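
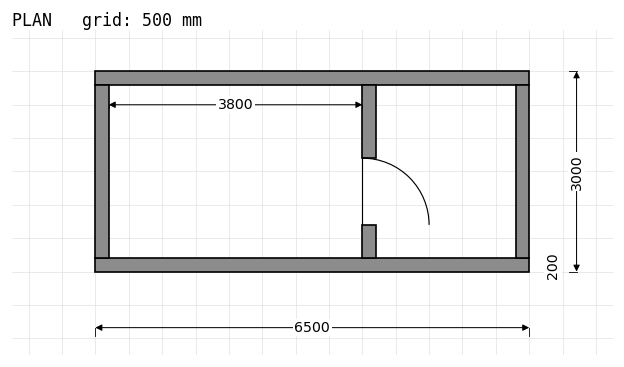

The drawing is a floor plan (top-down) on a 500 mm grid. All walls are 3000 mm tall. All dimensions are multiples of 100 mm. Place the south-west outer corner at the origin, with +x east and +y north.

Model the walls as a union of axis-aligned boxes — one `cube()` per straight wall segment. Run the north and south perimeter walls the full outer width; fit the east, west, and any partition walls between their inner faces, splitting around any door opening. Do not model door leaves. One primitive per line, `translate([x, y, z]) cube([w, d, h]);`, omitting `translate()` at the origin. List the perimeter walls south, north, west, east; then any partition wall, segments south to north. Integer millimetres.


cube([6500, 200, 3000]);
translate([0, 2800, 0]) cube([6500, 200, 3000]);
translate([0, 200, 0]) cube([200, 2600, 3000]);
translate([6300, 200, 0]) cube([200, 2600, 3000]);
translate([4000, 200, 0]) cube([200, 500, 3000]);
translate([4000, 1700, 0]) cube([200, 1100, 3000]);


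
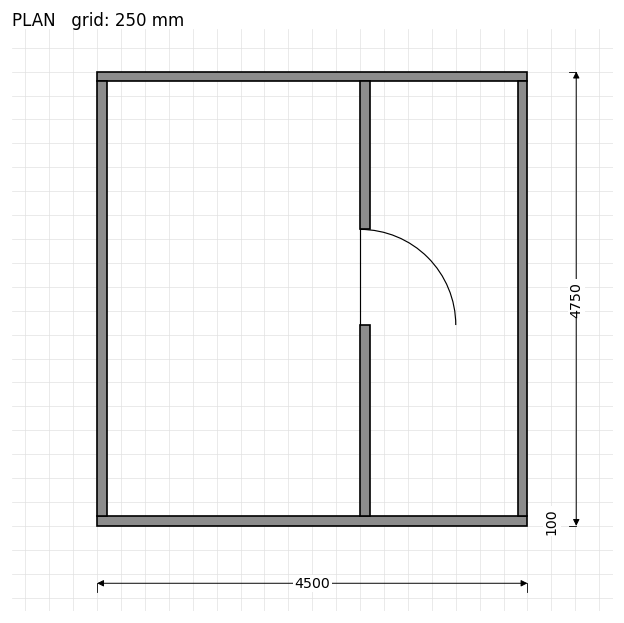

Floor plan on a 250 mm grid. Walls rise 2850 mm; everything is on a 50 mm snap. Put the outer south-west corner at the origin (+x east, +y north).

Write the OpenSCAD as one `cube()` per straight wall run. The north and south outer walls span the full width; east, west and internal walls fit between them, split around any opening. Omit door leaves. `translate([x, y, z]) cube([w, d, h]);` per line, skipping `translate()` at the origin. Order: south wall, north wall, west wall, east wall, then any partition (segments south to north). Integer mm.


cube([4500, 100, 2850]);
translate([0, 4650, 0]) cube([4500, 100, 2850]);
translate([0, 100, 0]) cube([100, 4550, 2850]);
translate([4400, 100, 0]) cube([100, 4550, 2850]);
translate([2750, 100, 0]) cube([100, 2000, 2850]);
translate([2750, 3100, 0]) cube([100, 1550, 2850]);


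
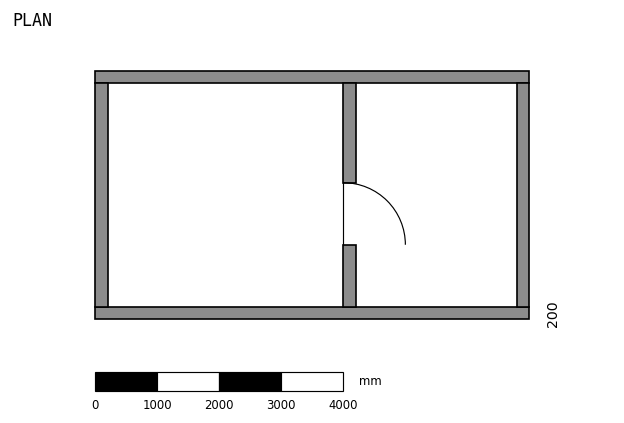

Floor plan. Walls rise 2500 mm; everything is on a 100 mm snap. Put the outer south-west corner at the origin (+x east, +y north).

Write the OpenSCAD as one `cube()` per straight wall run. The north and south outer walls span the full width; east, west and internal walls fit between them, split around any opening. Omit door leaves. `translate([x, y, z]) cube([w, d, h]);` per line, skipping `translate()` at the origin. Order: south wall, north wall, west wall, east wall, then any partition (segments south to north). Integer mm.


cube([7000, 200, 2500]);
translate([0, 3800, 0]) cube([7000, 200, 2500]);
translate([0, 200, 0]) cube([200, 3600, 2500]);
translate([6800, 200, 0]) cube([200, 3600, 2500]);
translate([4000, 200, 0]) cube([200, 1000, 2500]);
translate([4000, 2200, 0]) cube([200, 1600, 2500]);


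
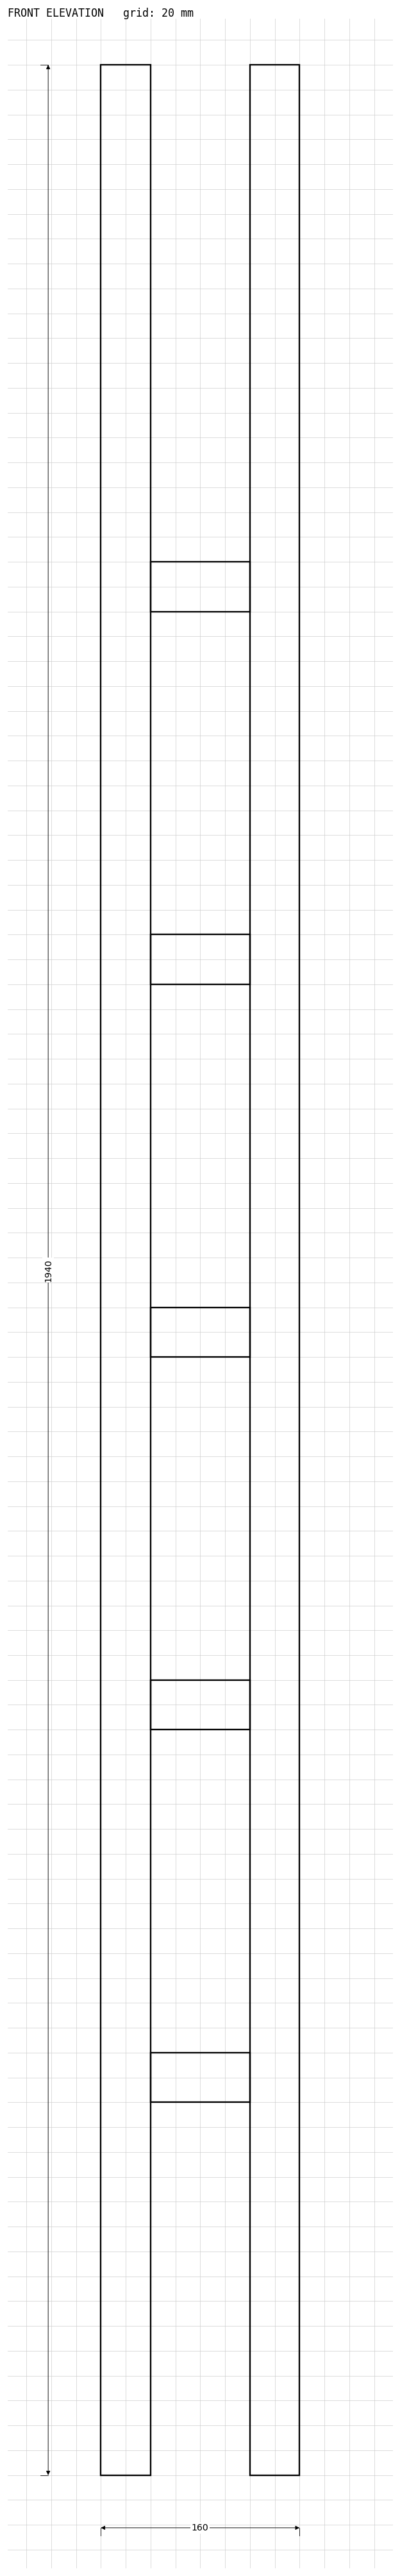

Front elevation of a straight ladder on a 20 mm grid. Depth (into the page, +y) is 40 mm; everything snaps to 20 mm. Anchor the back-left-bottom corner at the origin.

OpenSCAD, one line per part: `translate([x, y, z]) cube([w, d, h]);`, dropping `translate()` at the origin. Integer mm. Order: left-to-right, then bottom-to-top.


cube([40, 40, 1940]);
translate([40, 0, 300]) cube([80, 40, 40]);
translate([40, 0, 600]) cube([80, 40, 40]);
translate([40, 0, 900]) cube([80, 40, 40]);
translate([40, 0, 1200]) cube([80, 40, 40]);
translate([40, 0, 1500]) cube([80, 40, 40]);
translate([120, 0, 0]) cube([40, 40, 1940]);


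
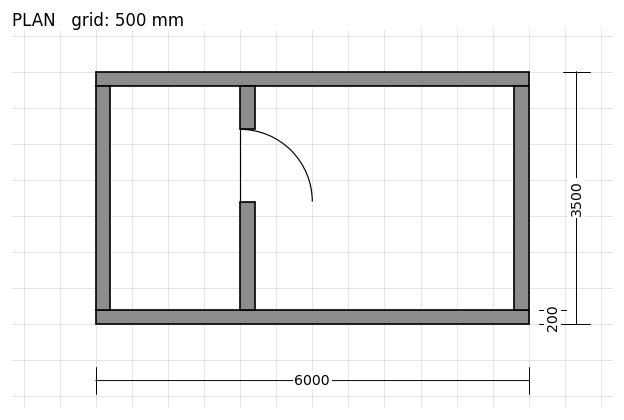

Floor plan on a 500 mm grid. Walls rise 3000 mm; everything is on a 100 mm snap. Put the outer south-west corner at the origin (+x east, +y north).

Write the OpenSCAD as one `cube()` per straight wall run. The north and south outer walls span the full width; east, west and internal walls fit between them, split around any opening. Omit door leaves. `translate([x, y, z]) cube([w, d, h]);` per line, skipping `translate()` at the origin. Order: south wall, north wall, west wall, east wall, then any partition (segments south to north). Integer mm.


cube([6000, 200, 3000]);
translate([0, 3300, 0]) cube([6000, 200, 3000]);
translate([0, 200, 0]) cube([200, 3100, 3000]);
translate([5800, 200, 0]) cube([200, 3100, 3000]);
translate([2000, 200, 0]) cube([200, 1500, 3000]);
translate([2000, 2700, 0]) cube([200, 600, 3000]);


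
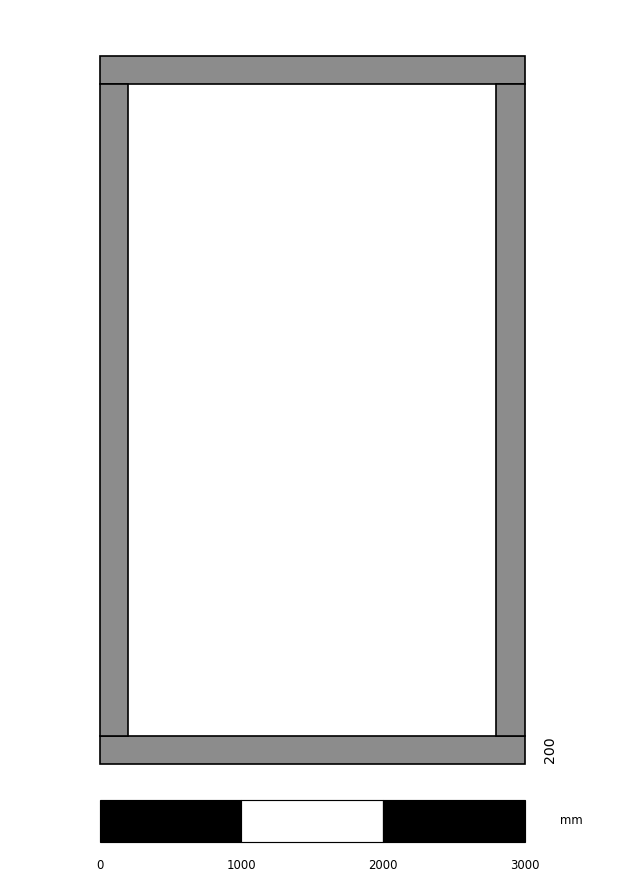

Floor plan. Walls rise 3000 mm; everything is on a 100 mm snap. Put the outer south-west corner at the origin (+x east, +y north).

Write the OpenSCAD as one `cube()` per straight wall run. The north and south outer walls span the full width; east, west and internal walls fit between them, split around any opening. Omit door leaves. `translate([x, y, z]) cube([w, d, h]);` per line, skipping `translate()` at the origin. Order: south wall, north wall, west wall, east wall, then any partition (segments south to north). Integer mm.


cube([3000, 200, 3000]);
translate([0, 4800, 0]) cube([3000, 200, 3000]);
translate([0, 200, 0]) cube([200, 4600, 3000]);
translate([2800, 200, 0]) cube([200, 4600, 3000]);


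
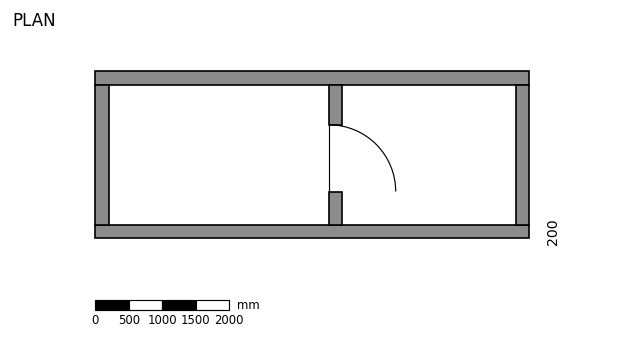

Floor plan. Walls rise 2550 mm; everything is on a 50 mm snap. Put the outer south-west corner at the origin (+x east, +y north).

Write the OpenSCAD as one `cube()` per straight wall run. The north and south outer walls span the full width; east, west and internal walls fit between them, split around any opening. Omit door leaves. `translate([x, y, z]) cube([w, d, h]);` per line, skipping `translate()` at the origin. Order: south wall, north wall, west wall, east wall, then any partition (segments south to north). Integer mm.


cube([6500, 200, 2550]);
translate([0, 2300, 0]) cube([6500, 200, 2550]);
translate([0, 200, 0]) cube([200, 2100, 2550]);
translate([6300, 200, 0]) cube([200, 2100, 2550]);
translate([3500, 200, 0]) cube([200, 500, 2550]);
translate([3500, 1700, 0]) cube([200, 600, 2550]);


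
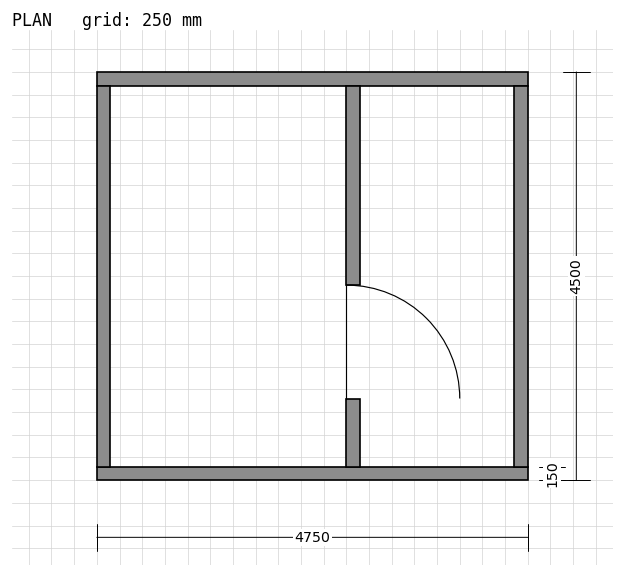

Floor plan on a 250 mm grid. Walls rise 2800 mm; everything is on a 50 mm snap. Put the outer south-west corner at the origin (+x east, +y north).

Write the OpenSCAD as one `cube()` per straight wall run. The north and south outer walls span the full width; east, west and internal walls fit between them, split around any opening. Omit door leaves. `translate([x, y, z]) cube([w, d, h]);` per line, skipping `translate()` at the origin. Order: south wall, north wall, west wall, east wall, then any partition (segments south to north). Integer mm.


cube([4750, 150, 2800]);
translate([0, 4350, 0]) cube([4750, 150, 2800]);
translate([0, 150, 0]) cube([150, 4200, 2800]);
translate([4600, 150, 0]) cube([150, 4200, 2800]);
translate([2750, 150, 0]) cube([150, 750, 2800]);
translate([2750, 2150, 0]) cube([150, 2200, 2800]);


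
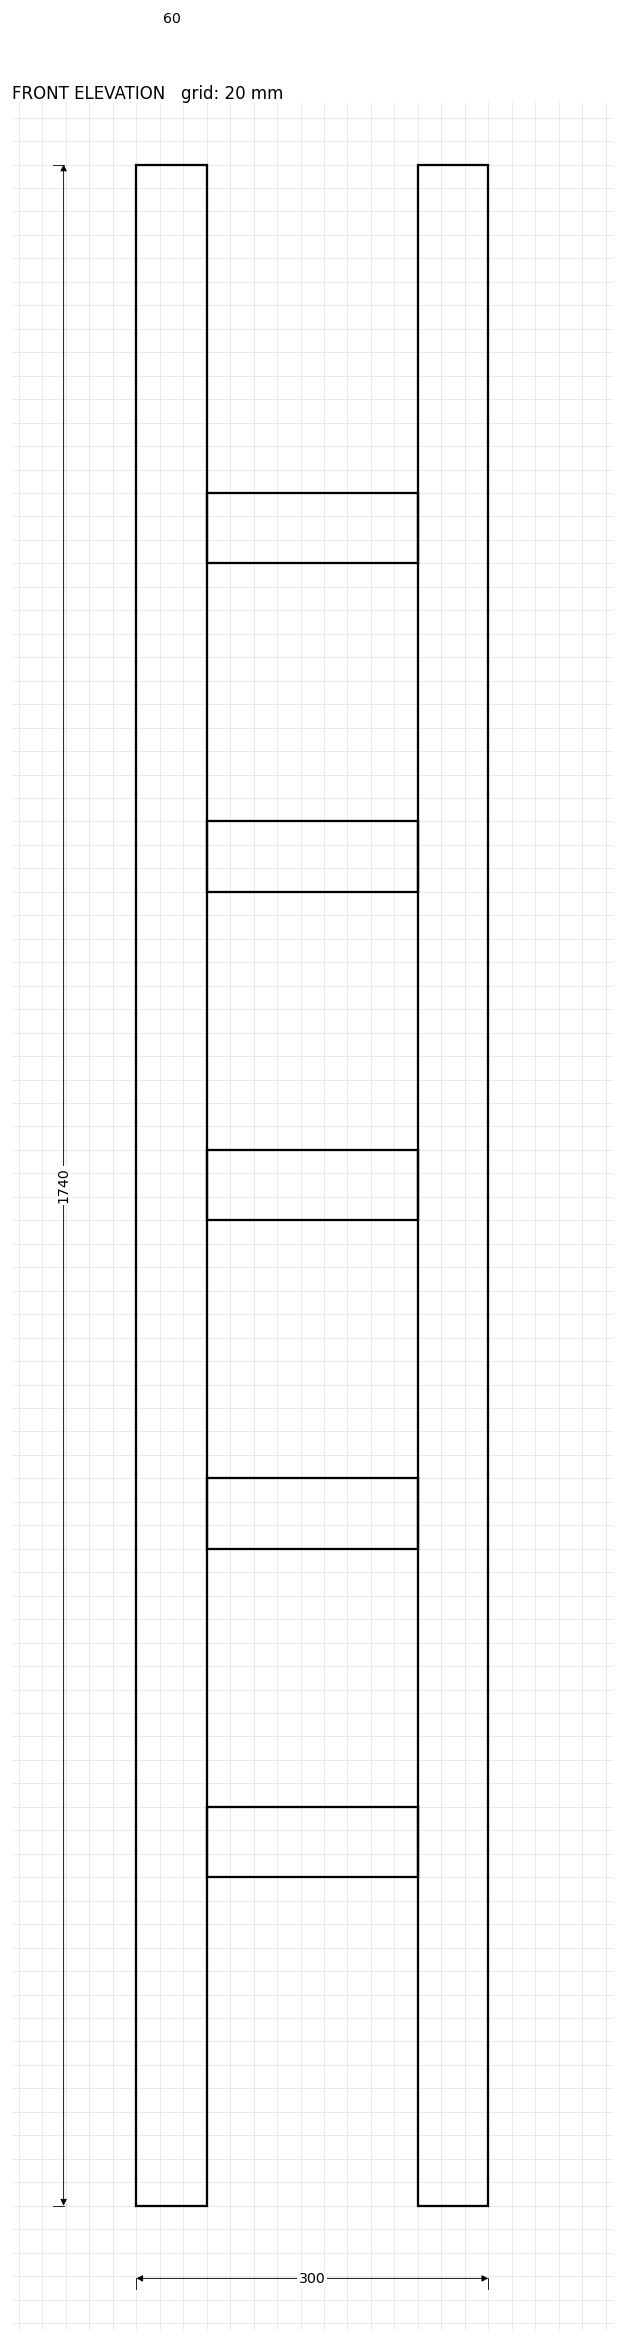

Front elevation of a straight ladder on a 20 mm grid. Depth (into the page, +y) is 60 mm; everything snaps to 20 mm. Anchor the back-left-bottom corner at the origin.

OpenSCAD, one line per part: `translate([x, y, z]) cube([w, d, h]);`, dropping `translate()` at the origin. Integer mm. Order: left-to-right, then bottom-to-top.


cube([60, 60, 1740]);
translate([60, 0, 280]) cube([180, 60, 60]);
translate([60, 0, 560]) cube([180, 60, 60]);
translate([60, 0, 840]) cube([180, 60, 60]);
translate([60, 0, 1120]) cube([180, 60, 60]);
translate([60, 0, 1400]) cube([180, 60, 60]);
translate([240, 0, 0]) cube([60, 60, 1740]);


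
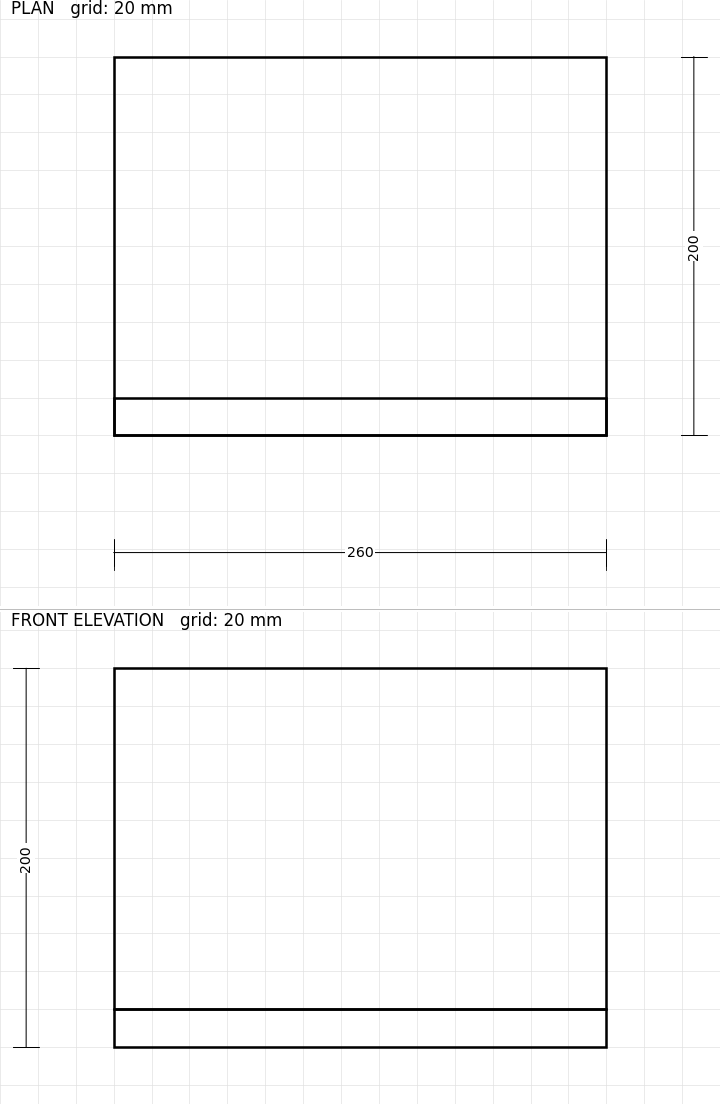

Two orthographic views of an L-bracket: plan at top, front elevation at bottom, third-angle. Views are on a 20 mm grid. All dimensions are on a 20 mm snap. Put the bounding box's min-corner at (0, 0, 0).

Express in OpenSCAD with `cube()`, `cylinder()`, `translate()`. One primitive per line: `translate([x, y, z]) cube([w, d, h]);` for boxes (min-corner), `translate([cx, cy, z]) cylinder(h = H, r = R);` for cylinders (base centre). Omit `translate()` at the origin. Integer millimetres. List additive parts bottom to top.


cube([260, 200, 20]);
translate([0, 0, 20]) cube([260, 20, 180]);


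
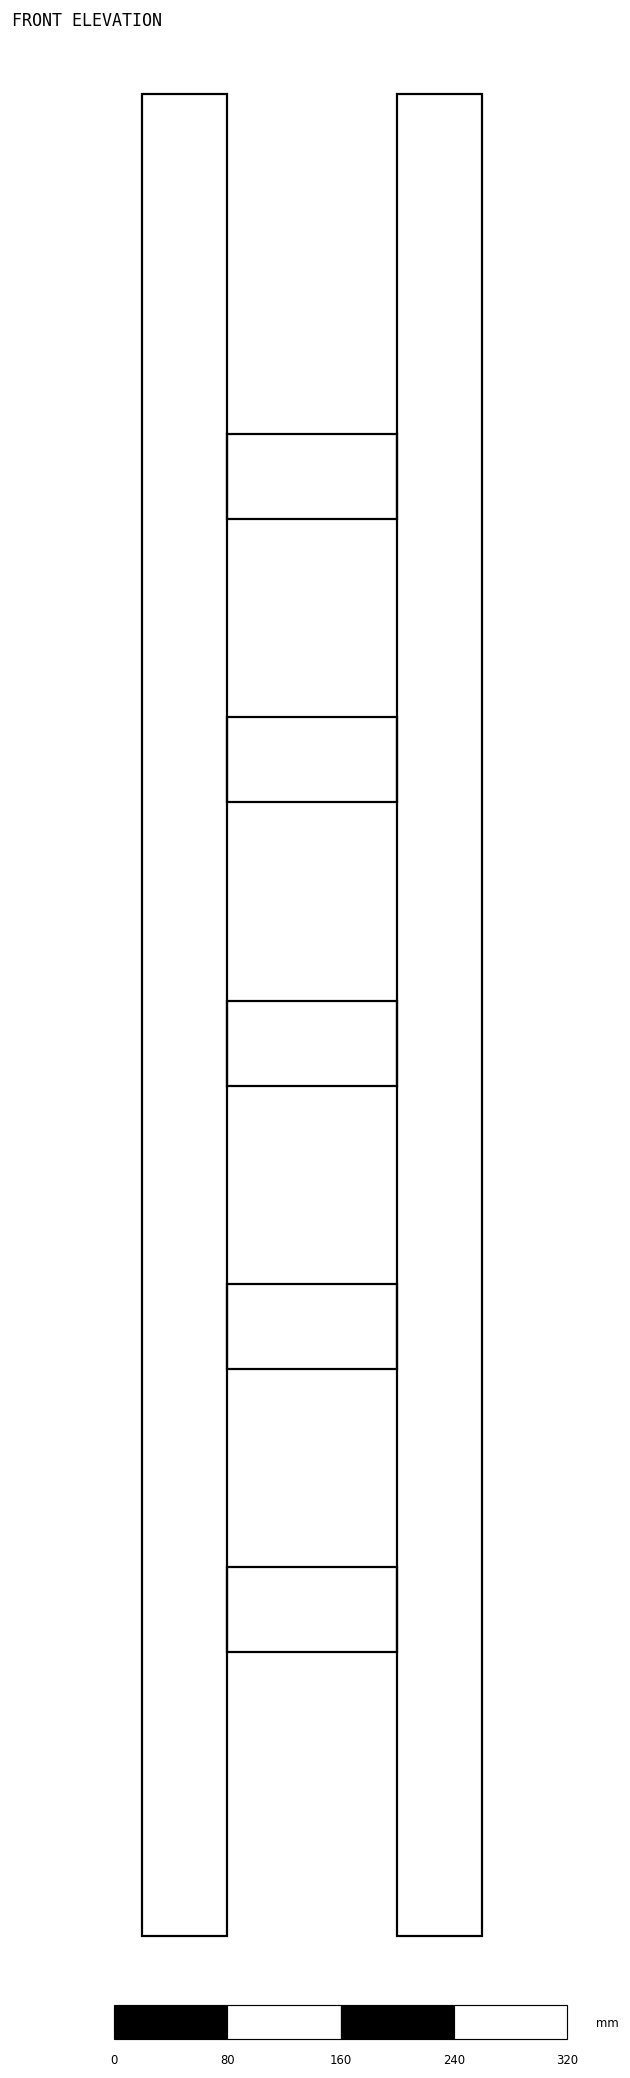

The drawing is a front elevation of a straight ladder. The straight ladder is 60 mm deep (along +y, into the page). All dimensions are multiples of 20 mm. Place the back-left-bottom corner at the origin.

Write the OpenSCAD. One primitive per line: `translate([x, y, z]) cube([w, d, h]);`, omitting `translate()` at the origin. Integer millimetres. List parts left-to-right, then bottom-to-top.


cube([60, 60, 1300]);
translate([60, 0, 200]) cube([120, 60, 60]);
translate([60, 0, 400]) cube([120, 60, 60]);
translate([60, 0, 600]) cube([120, 60, 60]);
translate([60, 0, 800]) cube([120, 60, 60]);
translate([60, 0, 1000]) cube([120, 60, 60]);
translate([180, 0, 0]) cube([60, 60, 1300]);


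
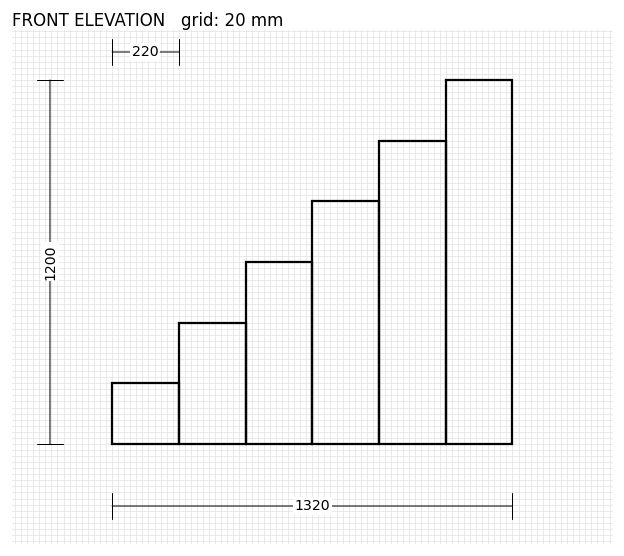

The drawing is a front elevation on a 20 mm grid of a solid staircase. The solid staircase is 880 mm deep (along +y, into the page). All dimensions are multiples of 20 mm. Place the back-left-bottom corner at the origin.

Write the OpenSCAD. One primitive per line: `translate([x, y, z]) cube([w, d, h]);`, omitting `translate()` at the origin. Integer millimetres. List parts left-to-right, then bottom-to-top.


cube([220, 880, 200]);
translate([220, 0, 0]) cube([220, 880, 400]);
translate([440, 0, 0]) cube([220, 880, 600]);
translate([660, 0, 0]) cube([220, 880, 800]);
translate([880, 0, 0]) cube([220, 880, 1000]);
translate([1100, 0, 0]) cube([220, 880, 1200]);


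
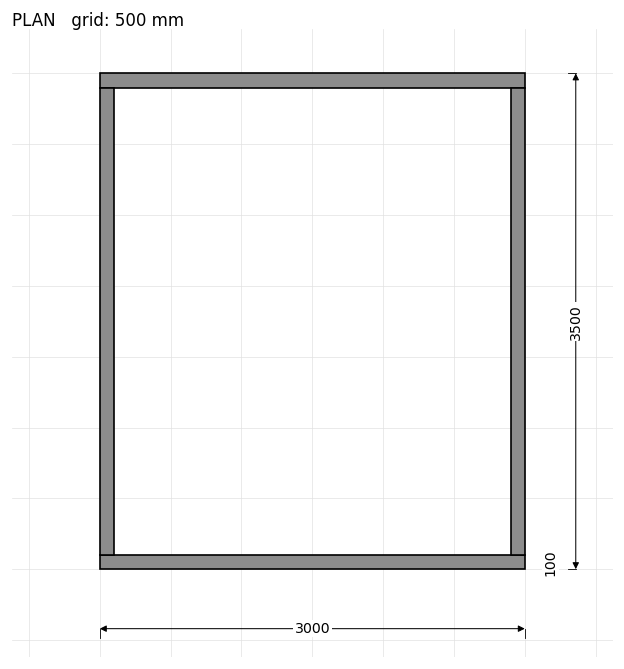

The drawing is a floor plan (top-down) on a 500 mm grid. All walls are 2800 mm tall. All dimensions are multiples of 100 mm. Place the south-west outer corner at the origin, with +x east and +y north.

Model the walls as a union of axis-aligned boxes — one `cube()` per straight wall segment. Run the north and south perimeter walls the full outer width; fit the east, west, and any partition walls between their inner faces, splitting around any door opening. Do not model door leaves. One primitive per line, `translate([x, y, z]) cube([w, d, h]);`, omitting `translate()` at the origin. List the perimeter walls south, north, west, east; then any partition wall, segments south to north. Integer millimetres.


cube([3000, 100, 2800]);
translate([0, 3400, 0]) cube([3000, 100, 2800]);
translate([0, 100, 0]) cube([100, 3300, 2800]);
translate([2900, 100, 0]) cube([100, 3300, 2800]);


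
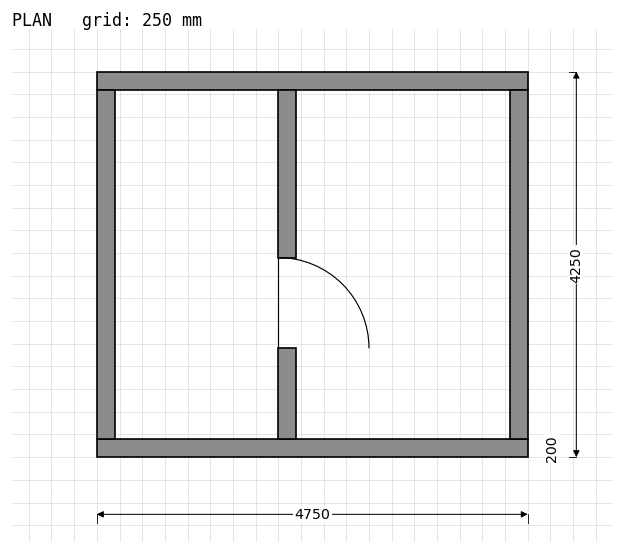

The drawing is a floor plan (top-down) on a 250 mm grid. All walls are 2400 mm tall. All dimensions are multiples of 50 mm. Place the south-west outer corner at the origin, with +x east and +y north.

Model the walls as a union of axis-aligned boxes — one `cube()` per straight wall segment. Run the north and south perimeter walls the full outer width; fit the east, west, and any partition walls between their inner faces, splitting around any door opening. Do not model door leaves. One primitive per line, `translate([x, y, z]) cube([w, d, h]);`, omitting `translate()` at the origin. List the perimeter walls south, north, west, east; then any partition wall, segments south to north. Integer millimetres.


cube([4750, 200, 2400]);
translate([0, 4050, 0]) cube([4750, 200, 2400]);
translate([0, 200, 0]) cube([200, 3850, 2400]);
translate([4550, 200, 0]) cube([200, 3850, 2400]);
translate([2000, 200, 0]) cube([200, 1000, 2400]);
translate([2000, 2200, 0]) cube([200, 1850, 2400]);


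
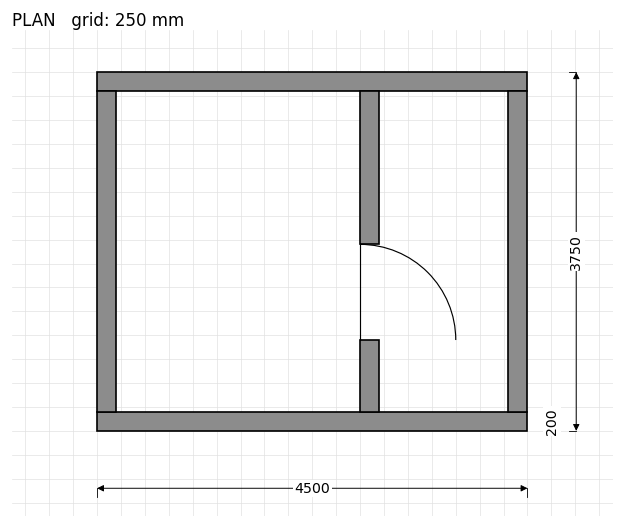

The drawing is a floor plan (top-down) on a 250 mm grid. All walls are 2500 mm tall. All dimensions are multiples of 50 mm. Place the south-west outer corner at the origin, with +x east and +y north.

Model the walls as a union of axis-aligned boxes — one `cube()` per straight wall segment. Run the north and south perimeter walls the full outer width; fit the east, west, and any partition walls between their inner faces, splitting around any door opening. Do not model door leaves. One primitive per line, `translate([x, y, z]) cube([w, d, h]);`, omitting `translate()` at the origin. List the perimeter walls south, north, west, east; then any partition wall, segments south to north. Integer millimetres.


cube([4500, 200, 2500]);
translate([0, 3550, 0]) cube([4500, 200, 2500]);
translate([0, 200, 0]) cube([200, 3350, 2500]);
translate([4300, 200, 0]) cube([200, 3350, 2500]);
translate([2750, 200, 0]) cube([200, 750, 2500]);
translate([2750, 1950, 0]) cube([200, 1600, 2500]);


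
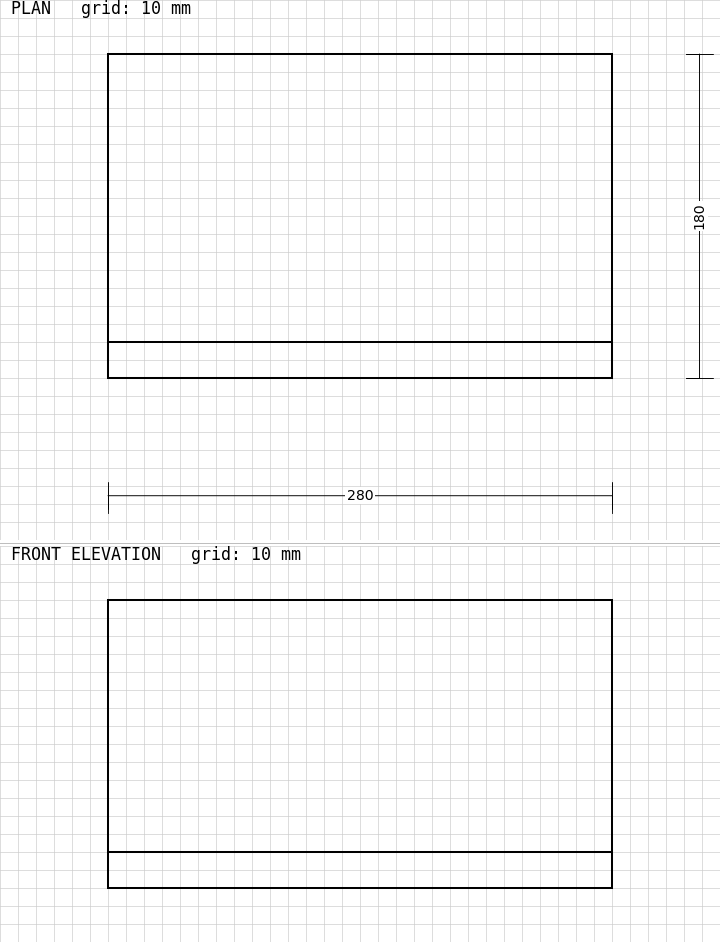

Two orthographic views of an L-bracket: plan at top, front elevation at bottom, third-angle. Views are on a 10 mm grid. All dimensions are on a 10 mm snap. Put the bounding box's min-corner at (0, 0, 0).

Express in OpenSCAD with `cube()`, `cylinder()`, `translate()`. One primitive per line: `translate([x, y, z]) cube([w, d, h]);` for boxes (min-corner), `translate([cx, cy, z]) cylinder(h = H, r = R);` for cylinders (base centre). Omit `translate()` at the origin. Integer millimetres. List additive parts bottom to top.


cube([280, 180, 20]);
translate([0, 0, 20]) cube([280, 20, 140]);


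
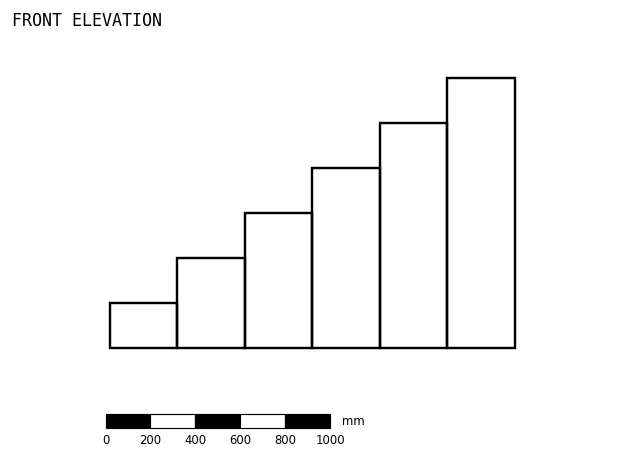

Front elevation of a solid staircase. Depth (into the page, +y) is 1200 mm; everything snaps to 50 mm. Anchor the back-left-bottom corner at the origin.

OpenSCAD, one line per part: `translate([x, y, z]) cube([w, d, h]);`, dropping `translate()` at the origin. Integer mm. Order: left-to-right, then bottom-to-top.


cube([300, 1200, 200]);
translate([300, 0, 0]) cube([300, 1200, 400]);
translate([600, 0, 0]) cube([300, 1200, 600]);
translate([900, 0, 0]) cube([300, 1200, 800]);
translate([1200, 0, 0]) cube([300, 1200, 1000]);
translate([1500, 0, 0]) cube([300, 1200, 1200]);


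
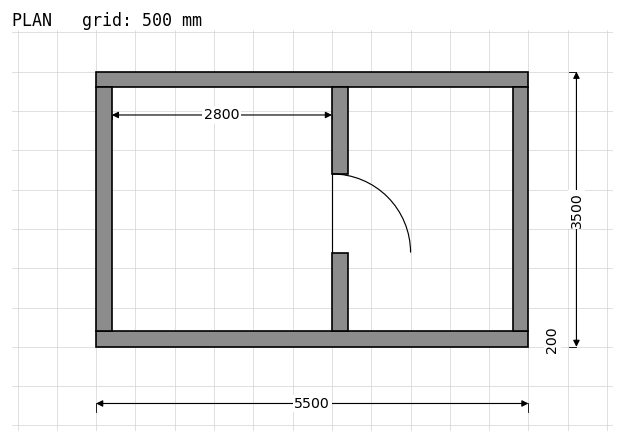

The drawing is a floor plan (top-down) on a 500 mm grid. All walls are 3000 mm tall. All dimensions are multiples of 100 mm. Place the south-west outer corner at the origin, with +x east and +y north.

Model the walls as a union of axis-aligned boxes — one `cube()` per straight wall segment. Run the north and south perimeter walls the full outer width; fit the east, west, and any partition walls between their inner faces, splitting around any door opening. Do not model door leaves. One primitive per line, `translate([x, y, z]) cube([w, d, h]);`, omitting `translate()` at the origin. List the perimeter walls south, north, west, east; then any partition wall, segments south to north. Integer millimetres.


cube([5500, 200, 3000]);
translate([0, 3300, 0]) cube([5500, 200, 3000]);
translate([0, 200, 0]) cube([200, 3100, 3000]);
translate([5300, 200, 0]) cube([200, 3100, 3000]);
translate([3000, 200, 0]) cube([200, 1000, 3000]);
translate([3000, 2200, 0]) cube([200, 1100, 3000]);


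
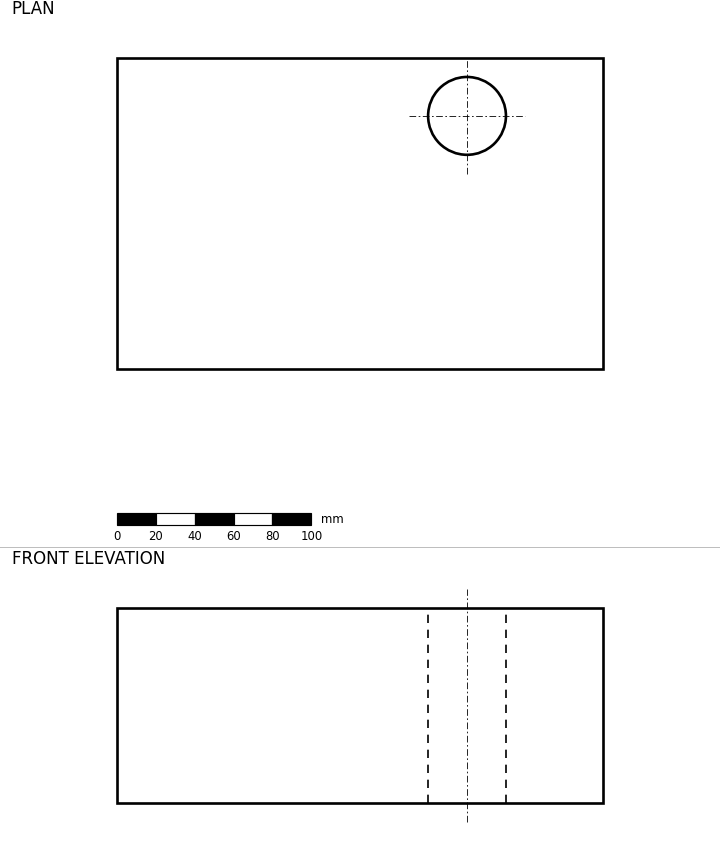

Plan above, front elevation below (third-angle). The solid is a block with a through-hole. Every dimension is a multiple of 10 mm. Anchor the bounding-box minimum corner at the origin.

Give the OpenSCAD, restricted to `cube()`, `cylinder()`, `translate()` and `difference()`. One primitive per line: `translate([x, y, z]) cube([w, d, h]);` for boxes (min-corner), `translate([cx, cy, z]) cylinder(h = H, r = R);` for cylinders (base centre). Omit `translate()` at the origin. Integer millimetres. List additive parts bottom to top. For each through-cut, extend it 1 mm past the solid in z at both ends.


difference() {
  cube([250, 160, 100]);
  translate([180, 130, -1]) cylinder(h = 102, r = 20);
}


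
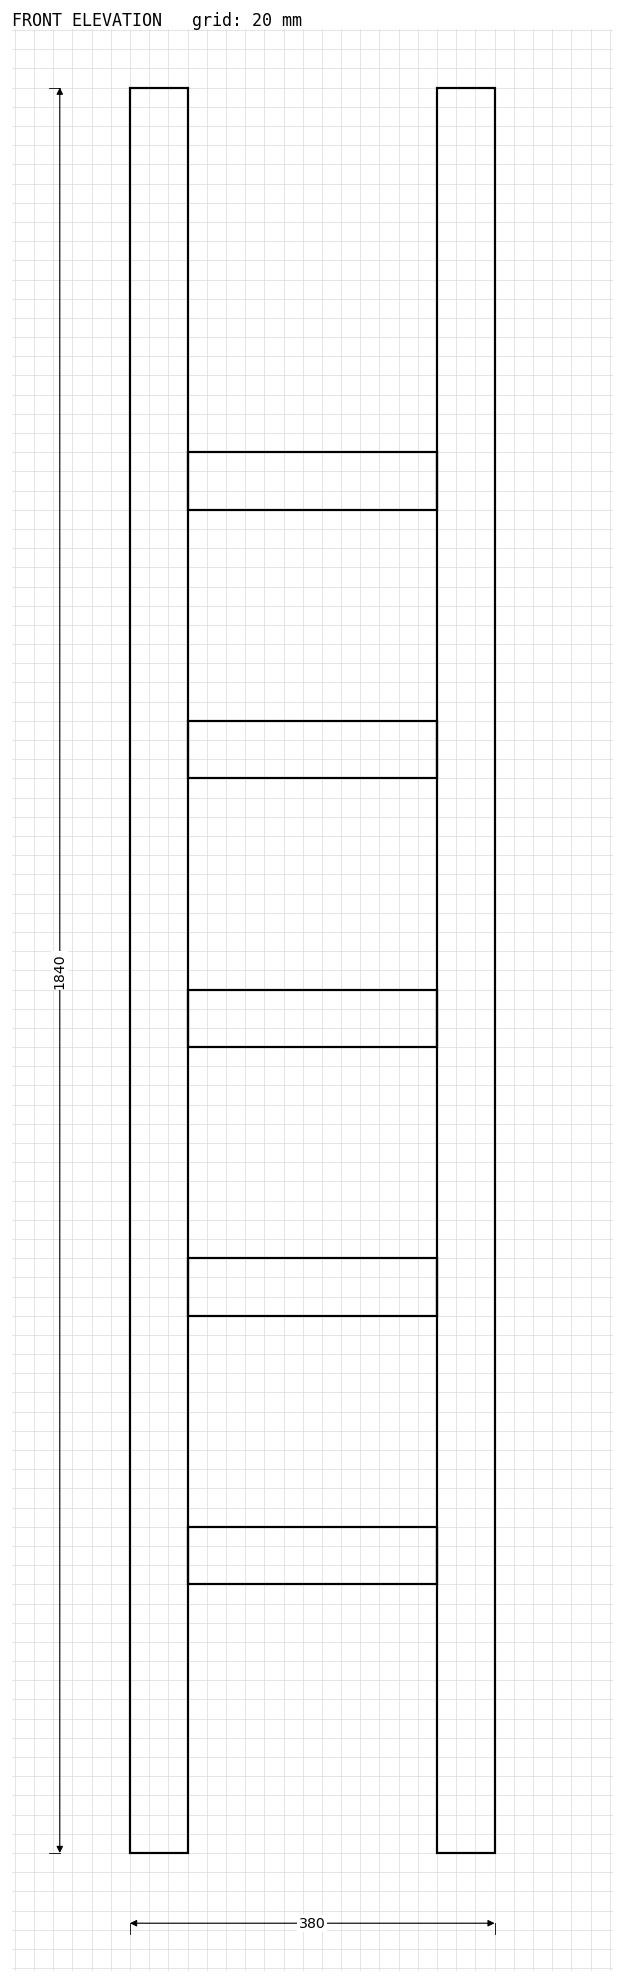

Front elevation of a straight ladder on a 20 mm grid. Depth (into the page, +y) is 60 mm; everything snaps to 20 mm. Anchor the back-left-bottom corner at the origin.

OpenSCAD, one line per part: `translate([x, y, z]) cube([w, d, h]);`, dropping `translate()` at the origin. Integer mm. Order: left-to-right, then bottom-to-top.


cube([60, 60, 1840]);
translate([60, 0, 280]) cube([260, 60, 60]);
translate([60, 0, 560]) cube([260, 60, 60]);
translate([60, 0, 840]) cube([260, 60, 60]);
translate([60, 0, 1120]) cube([260, 60, 60]);
translate([60, 0, 1400]) cube([260, 60, 60]);
translate([320, 0, 0]) cube([60, 60, 1840]);


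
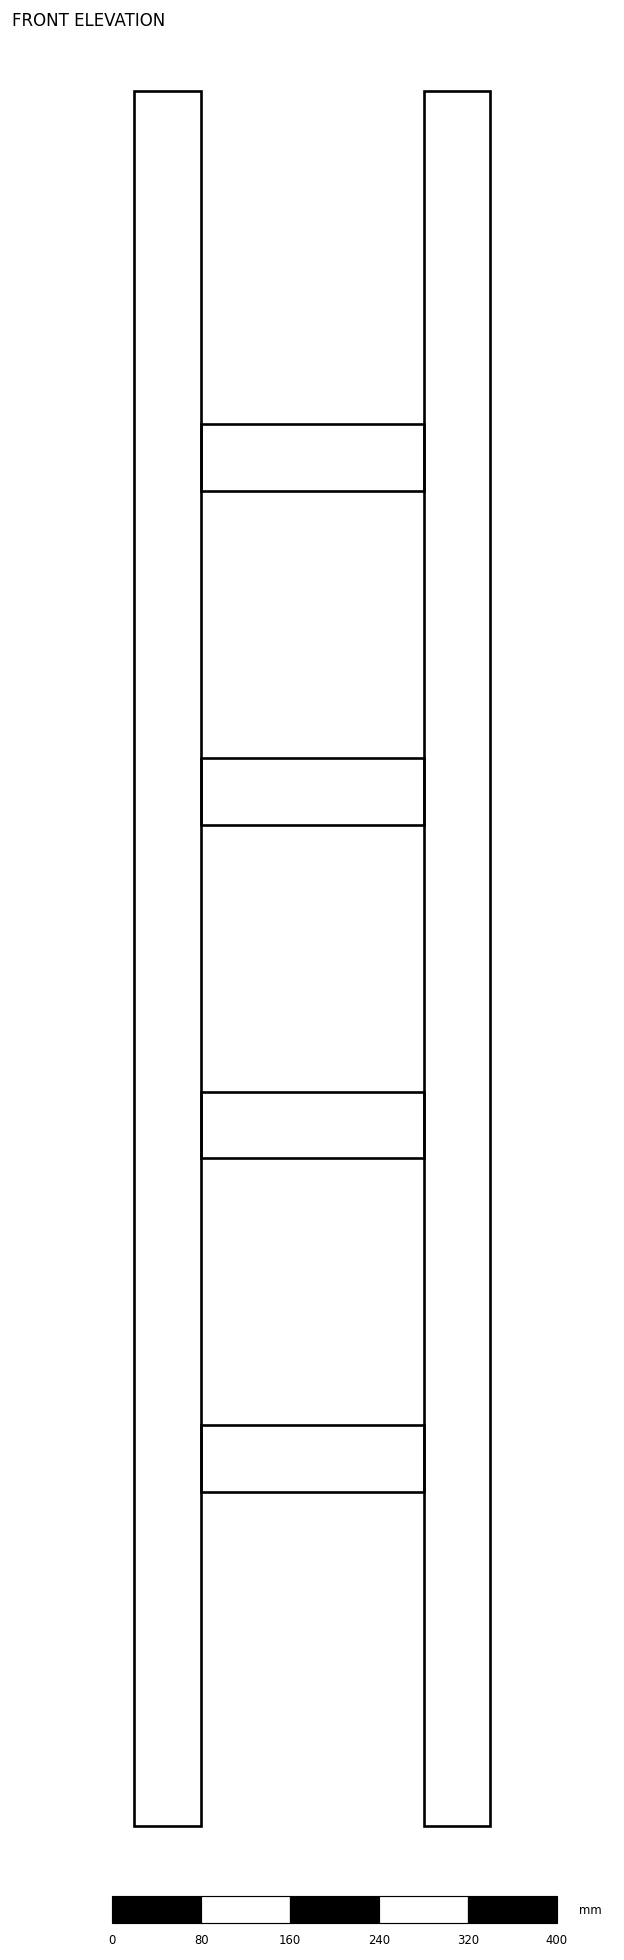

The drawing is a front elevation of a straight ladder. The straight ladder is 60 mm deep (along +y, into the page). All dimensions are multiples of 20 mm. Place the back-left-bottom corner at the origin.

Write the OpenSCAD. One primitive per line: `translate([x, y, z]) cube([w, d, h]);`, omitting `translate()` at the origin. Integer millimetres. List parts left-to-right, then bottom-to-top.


cube([60, 60, 1560]);
translate([60, 0, 300]) cube([200, 60, 60]);
translate([60, 0, 600]) cube([200, 60, 60]);
translate([60, 0, 900]) cube([200, 60, 60]);
translate([60, 0, 1200]) cube([200, 60, 60]);
translate([260, 0, 0]) cube([60, 60, 1560]);


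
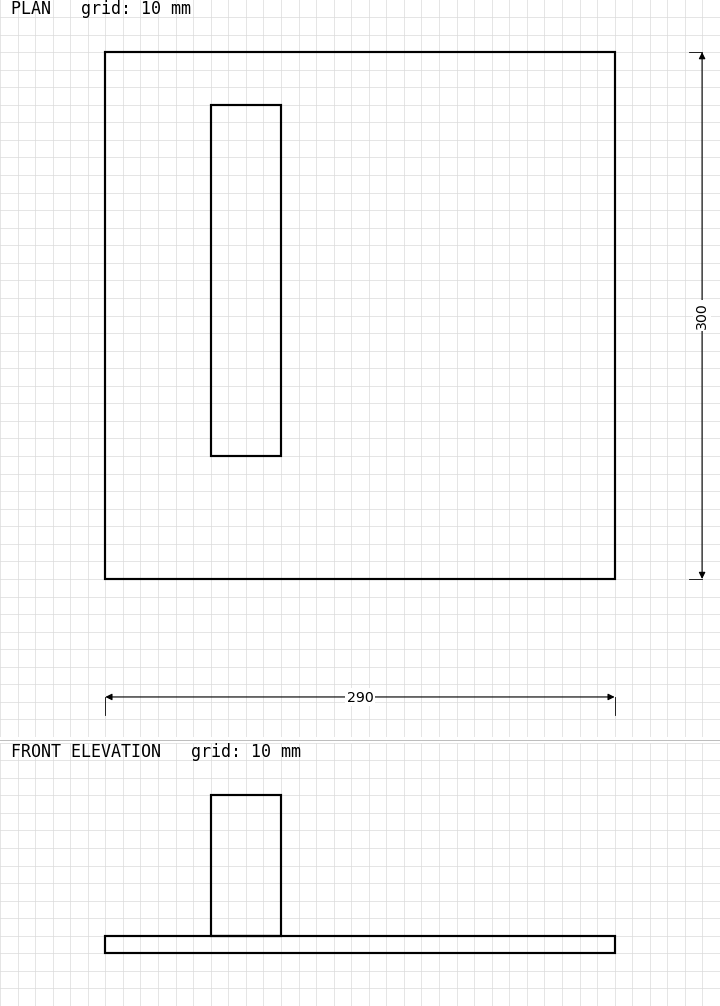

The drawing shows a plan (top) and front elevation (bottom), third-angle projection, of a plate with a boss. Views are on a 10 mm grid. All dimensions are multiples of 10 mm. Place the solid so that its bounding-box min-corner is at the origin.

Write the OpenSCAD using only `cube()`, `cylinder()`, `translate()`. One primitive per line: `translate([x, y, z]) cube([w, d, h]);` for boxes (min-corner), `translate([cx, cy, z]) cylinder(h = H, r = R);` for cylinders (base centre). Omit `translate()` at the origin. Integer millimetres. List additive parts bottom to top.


cube([290, 300, 10]);
translate([60, 70, 10]) cube([40, 200, 80]);


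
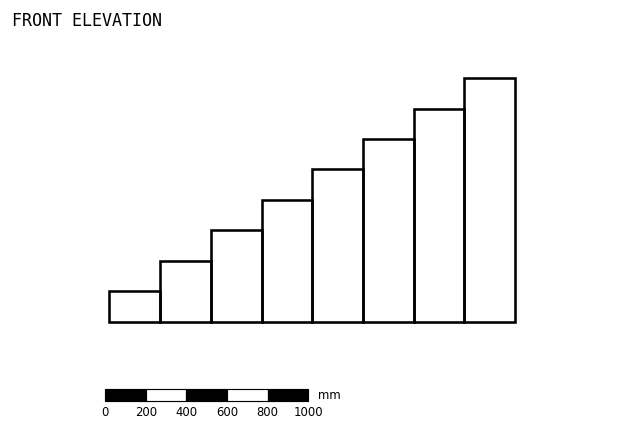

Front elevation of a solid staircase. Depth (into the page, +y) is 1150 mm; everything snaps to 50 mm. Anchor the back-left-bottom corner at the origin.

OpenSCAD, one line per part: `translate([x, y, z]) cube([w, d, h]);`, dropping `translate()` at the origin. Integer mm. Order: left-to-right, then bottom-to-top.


cube([250, 1150, 150]);
translate([250, 0, 0]) cube([250, 1150, 300]);
translate([500, 0, 0]) cube([250, 1150, 450]);
translate([750, 0, 0]) cube([250, 1150, 600]);
translate([1000, 0, 0]) cube([250, 1150, 750]);
translate([1250, 0, 0]) cube([250, 1150, 900]);
translate([1500, 0, 0]) cube([250, 1150, 1050]);
translate([1750, 0, 0]) cube([250, 1150, 1200]);


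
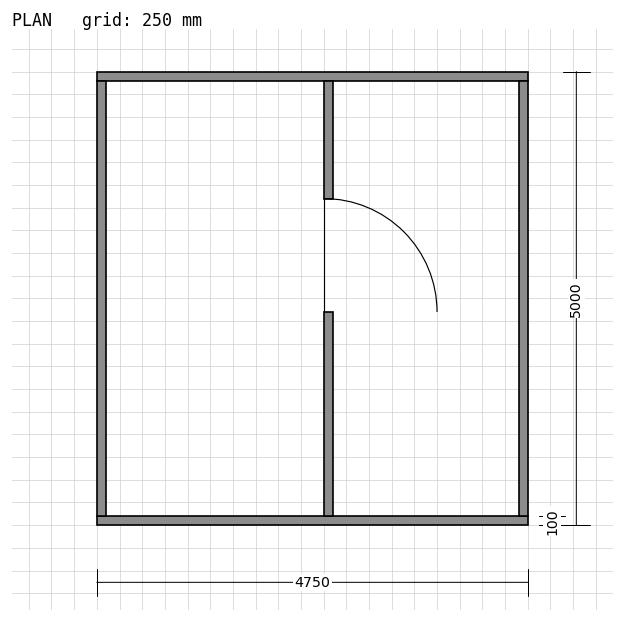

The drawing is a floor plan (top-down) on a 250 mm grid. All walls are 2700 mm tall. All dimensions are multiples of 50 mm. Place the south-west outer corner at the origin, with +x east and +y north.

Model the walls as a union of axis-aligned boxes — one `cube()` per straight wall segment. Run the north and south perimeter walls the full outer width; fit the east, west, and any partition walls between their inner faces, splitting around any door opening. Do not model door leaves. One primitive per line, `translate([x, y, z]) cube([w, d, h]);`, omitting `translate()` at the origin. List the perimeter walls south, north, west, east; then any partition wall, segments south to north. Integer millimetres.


cube([4750, 100, 2700]);
translate([0, 4900, 0]) cube([4750, 100, 2700]);
translate([0, 100, 0]) cube([100, 4800, 2700]);
translate([4650, 100, 0]) cube([100, 4800, 2700]);
translate([2500, 100, 0]) cube([100, 2250, 2700]);
translate([2500, 3600, 0]) cube([100, 1300, 2700]);


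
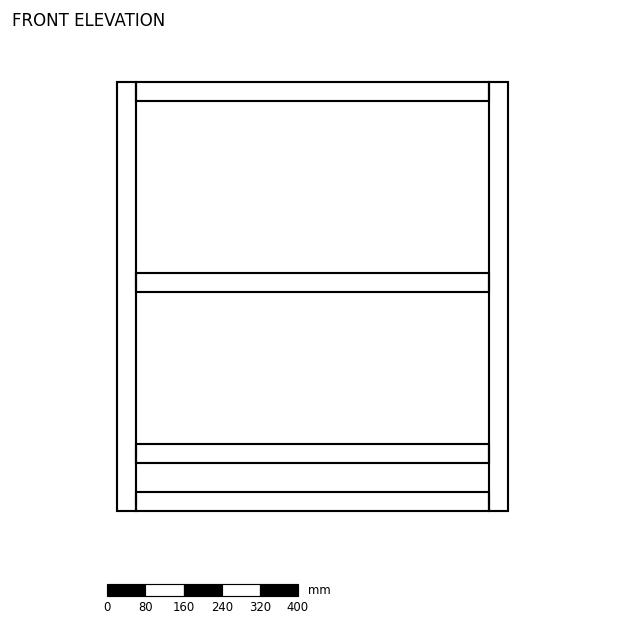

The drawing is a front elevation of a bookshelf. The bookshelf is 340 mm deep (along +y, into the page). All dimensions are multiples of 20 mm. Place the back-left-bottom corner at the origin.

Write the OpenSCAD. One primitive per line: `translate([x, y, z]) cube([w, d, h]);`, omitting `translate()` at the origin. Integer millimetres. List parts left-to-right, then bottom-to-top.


cube([40, 340, 900]);
translate([40, 0, 0]) cube([740, 340, 40]);
translate([40, 0, 100]) cube([740, 340, 40]);
translate([40, 0, 460]) cube([740, 340, 40]);
translate([40, 0, 860]) cube([740, 340, 40]);
translate([780, 0, 0]) cube([40, 340, 900]);


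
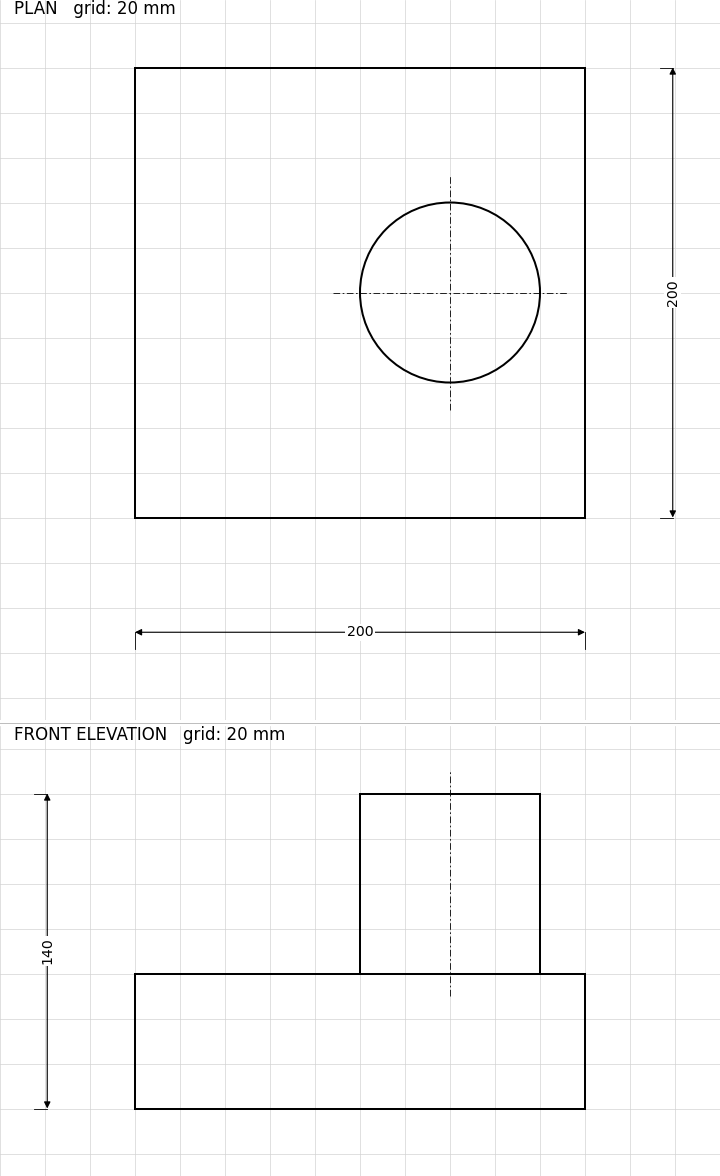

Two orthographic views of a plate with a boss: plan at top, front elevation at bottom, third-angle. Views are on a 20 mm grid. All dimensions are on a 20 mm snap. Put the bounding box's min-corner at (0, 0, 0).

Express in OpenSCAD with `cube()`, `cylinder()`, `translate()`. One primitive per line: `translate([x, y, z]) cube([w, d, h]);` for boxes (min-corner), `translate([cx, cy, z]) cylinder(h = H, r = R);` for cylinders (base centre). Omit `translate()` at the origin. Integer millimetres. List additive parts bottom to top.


cube([200, 200, 60]);
translate([140, 100, 60]) cylinder(h = 80, r = 40);


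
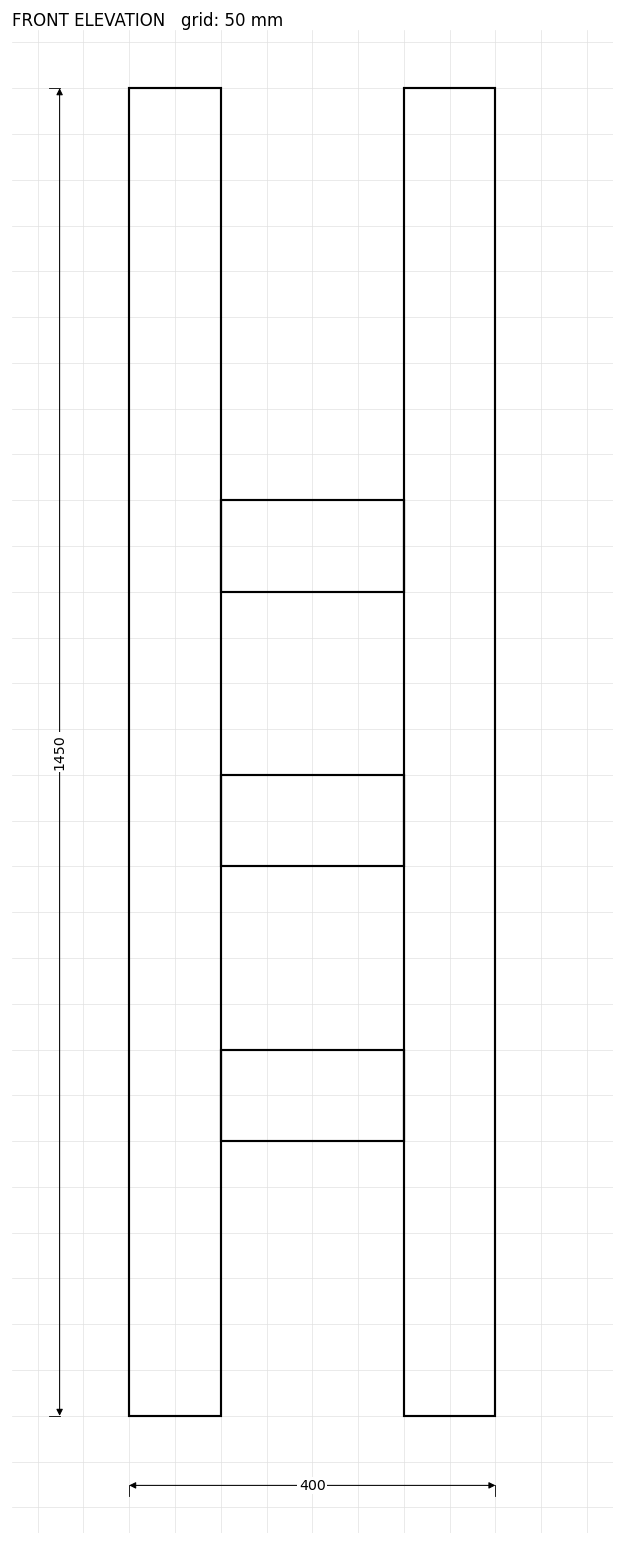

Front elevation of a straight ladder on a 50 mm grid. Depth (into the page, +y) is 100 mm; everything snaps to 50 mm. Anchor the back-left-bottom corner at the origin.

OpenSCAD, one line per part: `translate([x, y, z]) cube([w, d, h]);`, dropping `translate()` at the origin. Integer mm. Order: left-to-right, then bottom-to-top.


cube([100, 100, 1450]);
translate([100, 0, 300]) cube([200, 100, 100]);
translate([100, 0, 600]) cube([200, 100, 100]);
translate([100, 0, 900]) cube([200, 100, 100]);
translate([300, 0, 0]) cube([100, 100, 1450]);


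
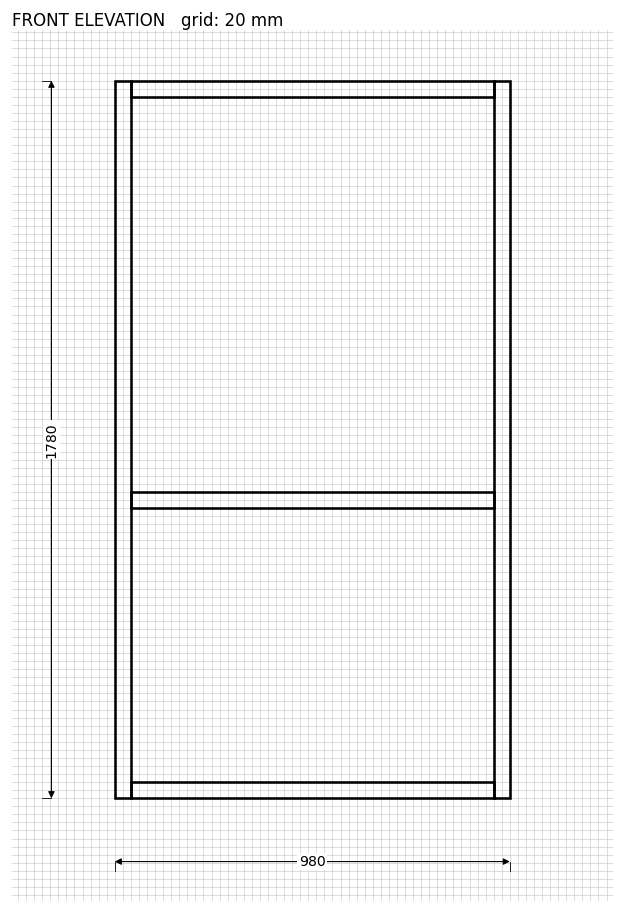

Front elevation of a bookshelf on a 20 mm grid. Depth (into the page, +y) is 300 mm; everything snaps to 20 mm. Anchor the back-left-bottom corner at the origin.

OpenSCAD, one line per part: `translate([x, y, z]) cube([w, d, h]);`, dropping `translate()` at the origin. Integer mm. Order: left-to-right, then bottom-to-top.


cube([40, 300, 1780]);
translate([40, 0, 0]) cube([900, 300, 40]);
translate([40, 0, 720]) cube([900, 300, 40]);
translate([40, 0, 1740]) cube([900, 300, 40]);
translate([940, 0, 0]) cube([40, 300, 1780]);


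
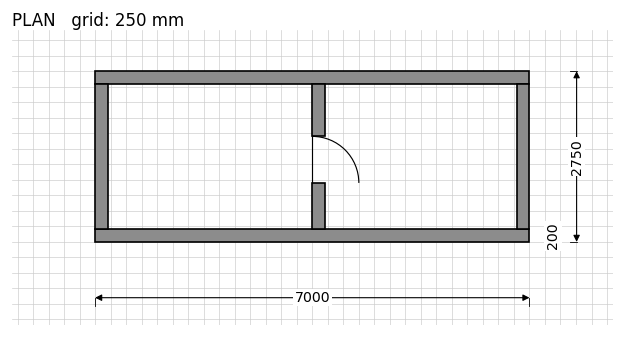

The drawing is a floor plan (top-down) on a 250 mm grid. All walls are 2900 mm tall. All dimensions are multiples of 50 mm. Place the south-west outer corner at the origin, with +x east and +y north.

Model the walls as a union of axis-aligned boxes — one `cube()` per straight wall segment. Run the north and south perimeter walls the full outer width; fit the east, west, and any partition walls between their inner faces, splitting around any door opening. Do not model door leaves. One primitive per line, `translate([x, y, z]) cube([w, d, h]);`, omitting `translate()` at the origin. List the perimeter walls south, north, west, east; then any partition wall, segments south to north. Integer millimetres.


cube([7000, 200, 2900]);
translate([0, 2550, 0]) cube([7000, 200, 2900]);
translate([0, 200, 0]) cube([200, 2350, 2900]);
translate([6800, 200, 0]) cube([200, 2350, 2900]);
translate([3500, 200, 0]) cube([200, 750, 2900]);
translate([3500, 1700, 0]) cube([200, 850, 2900]);


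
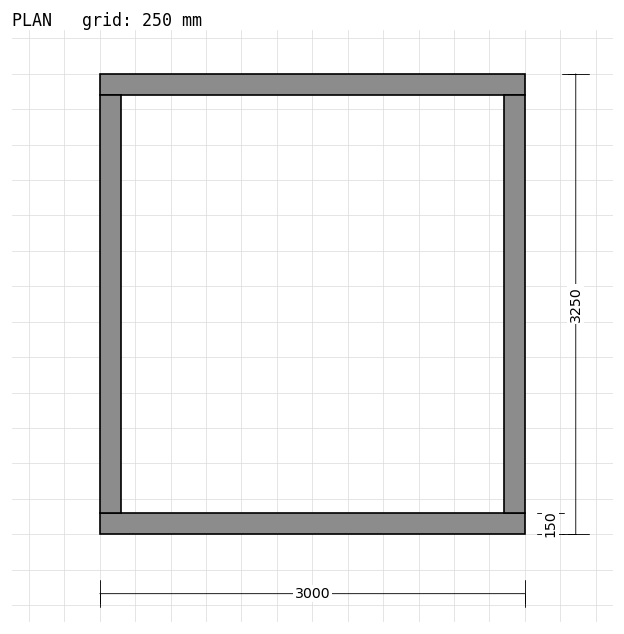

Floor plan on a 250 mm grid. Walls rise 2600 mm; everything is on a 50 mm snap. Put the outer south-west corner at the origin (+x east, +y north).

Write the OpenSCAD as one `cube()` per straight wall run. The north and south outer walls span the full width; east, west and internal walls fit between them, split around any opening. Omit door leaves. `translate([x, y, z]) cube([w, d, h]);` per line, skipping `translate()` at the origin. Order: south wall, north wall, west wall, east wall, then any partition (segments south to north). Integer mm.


cube([3000, 150, 2600]);
translate([0, 3100, 0]) cube([3000, 150, 2600]);
translate([0, 150, 0]) cube([150, 2950, 2600]);
translate([2850, 150, 0]) cube([150, 2950, 2600]);


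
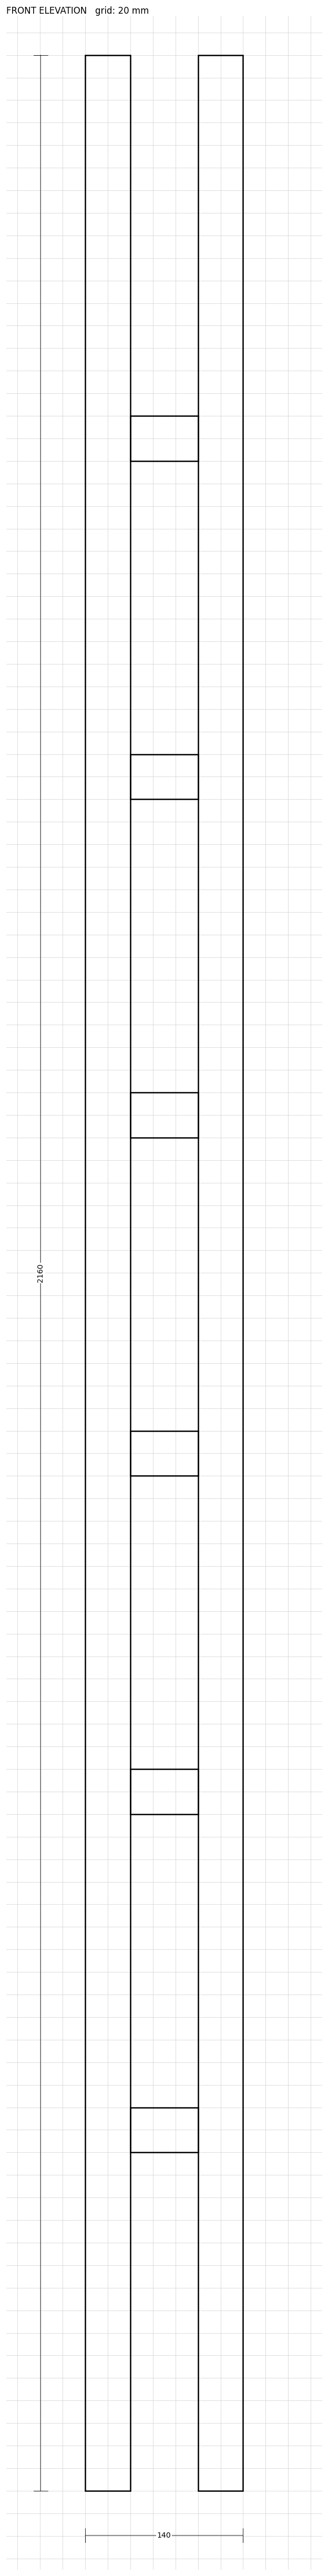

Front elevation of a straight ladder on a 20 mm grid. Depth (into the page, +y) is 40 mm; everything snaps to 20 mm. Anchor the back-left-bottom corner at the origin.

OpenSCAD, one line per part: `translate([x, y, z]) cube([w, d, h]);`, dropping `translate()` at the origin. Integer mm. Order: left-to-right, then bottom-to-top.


cube([40, 40, 2160]);
translate([40, 0, 300]) cube([60, 40, 40]);
translate([40, 0, 600]) cube([60, 40, 40]);
translate([40, 0, 900]) cube([60, 40, 40]);
translate([40, 0, 1200]) cube([60, 40, 40]);
translate([40, 0, 1500]) cube([60, 40, 40]);
translate([40, 0, 1800]) cube([60, 40, 40]);
translate([100, 0, 0]) cube([40, 40, 2160]);


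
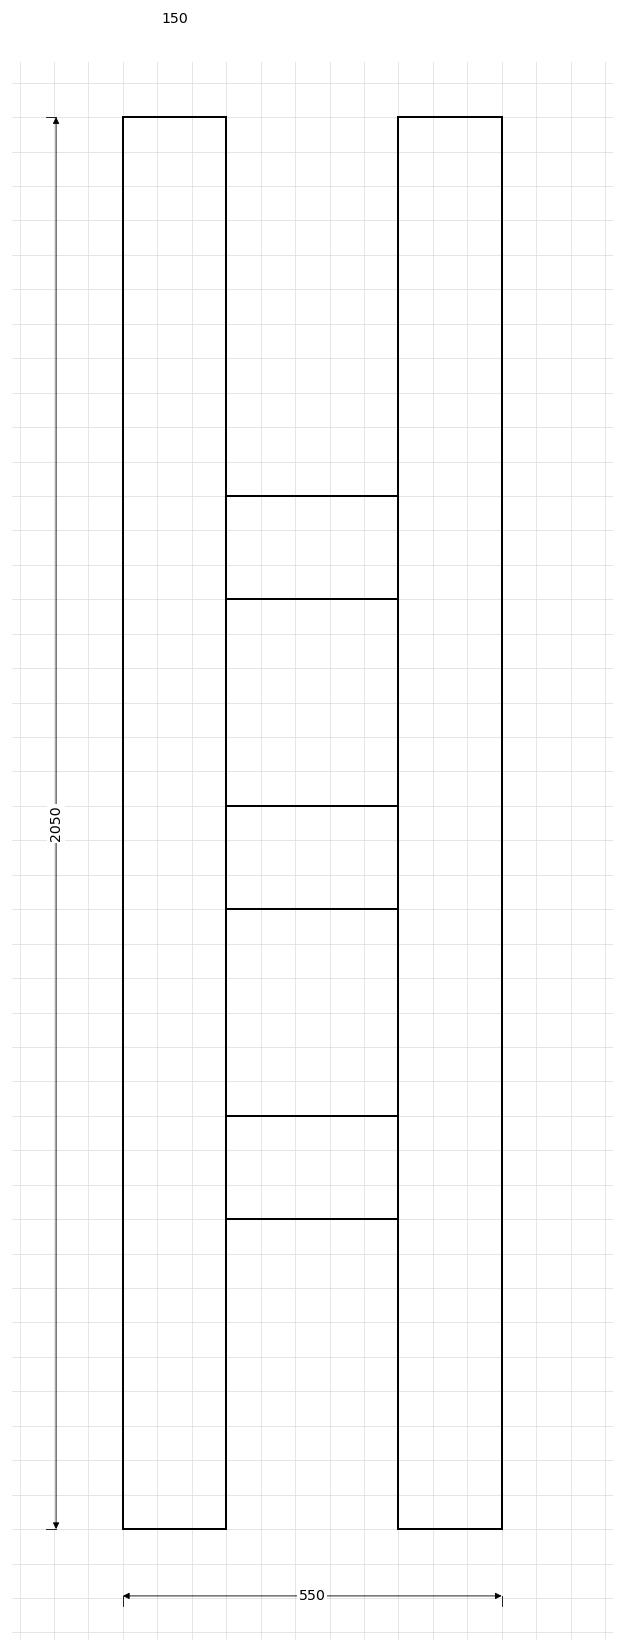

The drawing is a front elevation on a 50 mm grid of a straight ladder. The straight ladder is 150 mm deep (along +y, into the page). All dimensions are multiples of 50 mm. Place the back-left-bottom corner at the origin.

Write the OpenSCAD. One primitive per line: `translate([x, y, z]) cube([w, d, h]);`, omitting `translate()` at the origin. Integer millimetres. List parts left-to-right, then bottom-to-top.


cube([150, 150, 2050]);
translate([150, 0, 450]) cube([250, 150, 150]);
translate([150, 0, 900]) cube([250, 150, 150]);
translate([150, 0, 1350]) cube([250, 150, 150]);
translate([400, 0, 0]) cube([150, 150, 2050]);


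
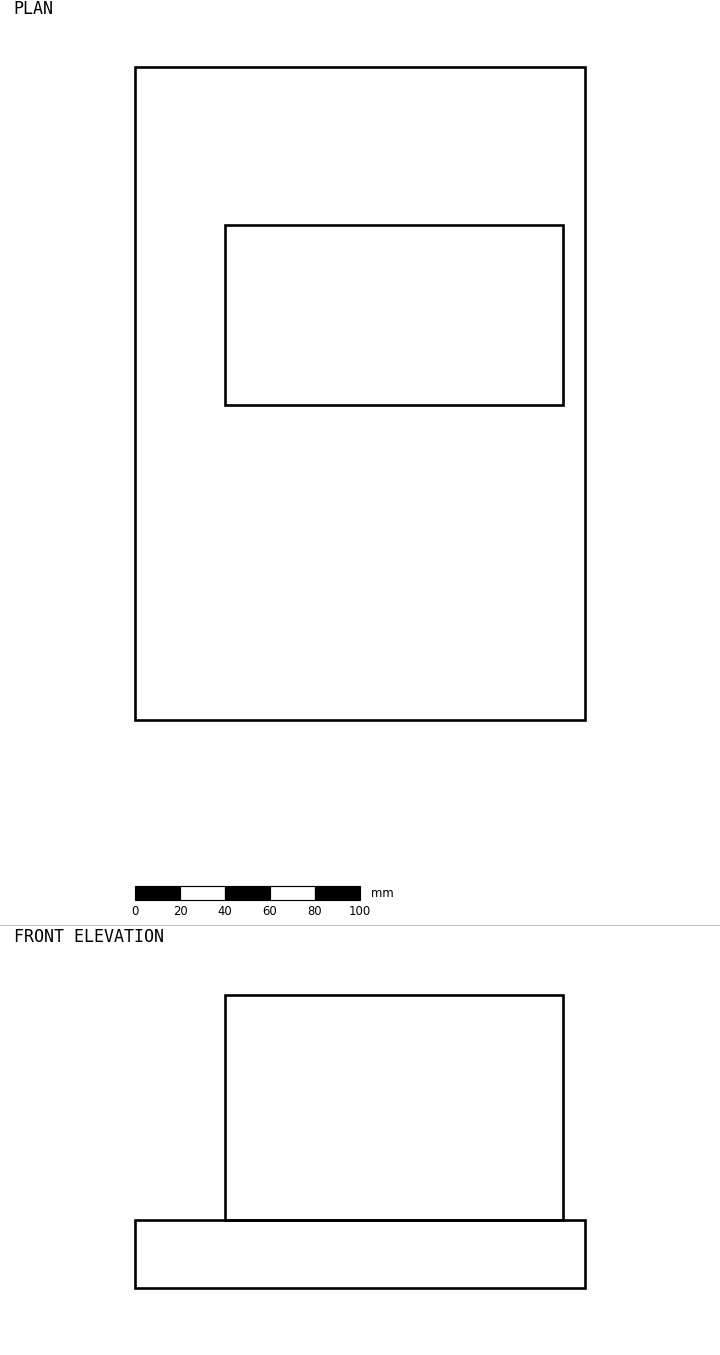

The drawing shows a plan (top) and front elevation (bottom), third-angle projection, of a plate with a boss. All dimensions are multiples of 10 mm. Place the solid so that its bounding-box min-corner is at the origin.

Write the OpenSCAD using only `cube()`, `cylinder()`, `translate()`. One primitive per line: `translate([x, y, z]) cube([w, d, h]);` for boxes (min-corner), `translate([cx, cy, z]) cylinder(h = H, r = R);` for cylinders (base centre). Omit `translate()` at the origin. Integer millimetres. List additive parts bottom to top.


cube([200, 290, 30]);
translate([40, 140, 30]) cube([150, 80, 100]);


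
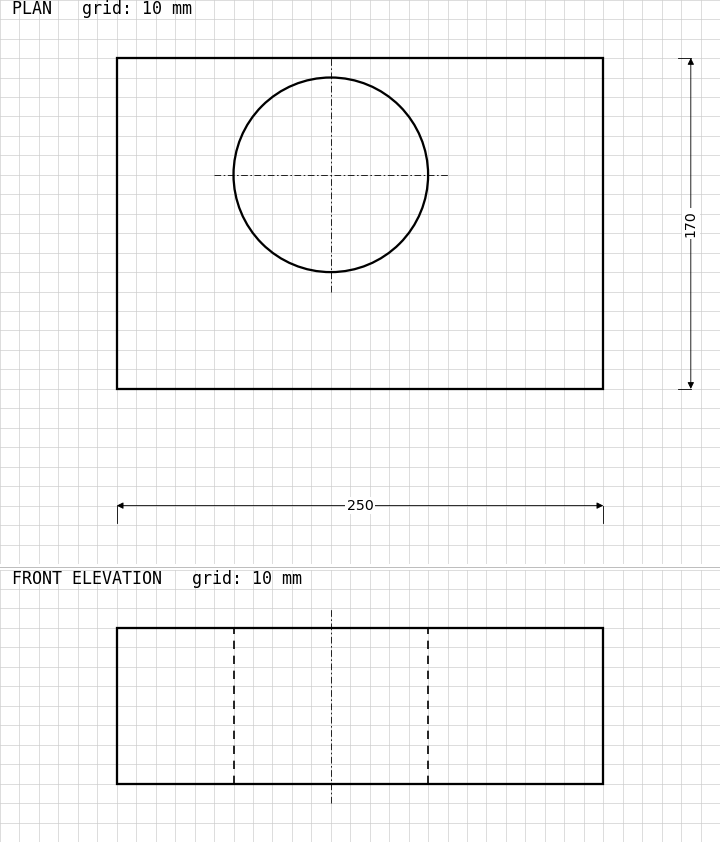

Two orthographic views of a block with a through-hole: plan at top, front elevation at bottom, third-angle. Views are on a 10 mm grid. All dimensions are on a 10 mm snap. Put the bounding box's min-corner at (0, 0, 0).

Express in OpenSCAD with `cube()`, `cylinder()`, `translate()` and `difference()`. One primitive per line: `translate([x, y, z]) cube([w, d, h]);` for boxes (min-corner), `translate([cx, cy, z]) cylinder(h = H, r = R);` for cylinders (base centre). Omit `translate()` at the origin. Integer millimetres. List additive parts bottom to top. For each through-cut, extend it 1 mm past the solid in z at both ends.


difference() {
  cube([250, 170, 80]);
  translate([110, 110, -1]) cylinder(h = 82, r = 50);
}


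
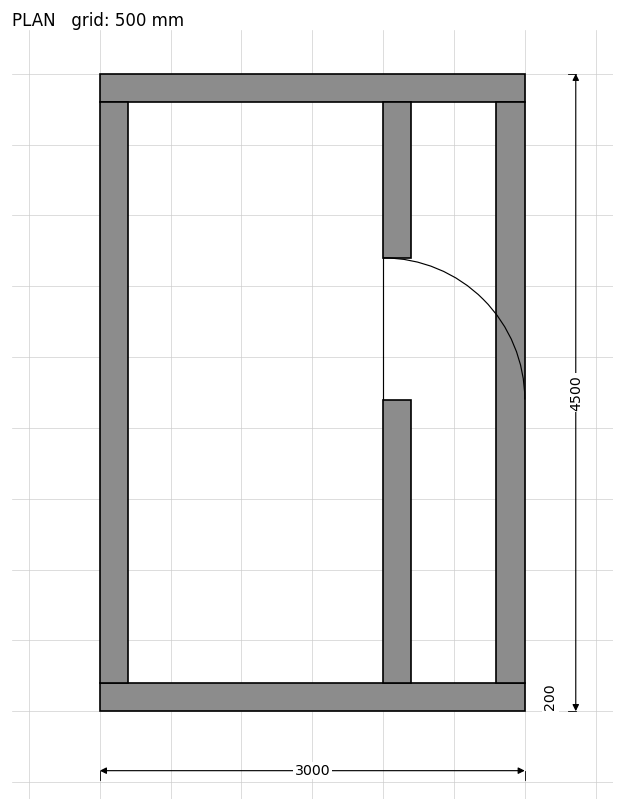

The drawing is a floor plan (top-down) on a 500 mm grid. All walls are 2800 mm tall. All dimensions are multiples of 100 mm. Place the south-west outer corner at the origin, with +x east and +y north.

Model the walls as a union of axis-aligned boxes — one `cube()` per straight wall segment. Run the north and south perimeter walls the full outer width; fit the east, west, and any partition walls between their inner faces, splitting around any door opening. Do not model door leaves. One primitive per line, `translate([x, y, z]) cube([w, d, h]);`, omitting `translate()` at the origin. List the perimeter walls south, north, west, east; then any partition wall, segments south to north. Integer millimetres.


cube([3000, 200, 2800]);
translate([0, 4300, 0]) cube([3000, 200, 2800]);
translate([0, 200, 0]) cube([200, 4100, 2800]);
translate([2800, 200, 0]) cube([200, 4100, 2800]);
translate([2000, 200, 0]) cube([200, 2000, 2800]);
translate([2000, 3200, 0]) cube([200, 1100, 2800]);
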